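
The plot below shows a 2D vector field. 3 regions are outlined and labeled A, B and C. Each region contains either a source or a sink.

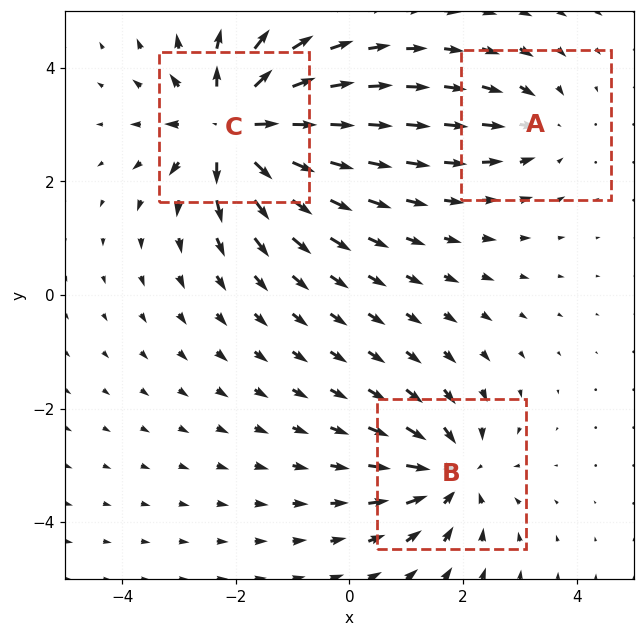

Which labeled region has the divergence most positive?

Divergence at each region's feature centre — A: about -2, B: about -4, C: about +6. Region C is most positive.

C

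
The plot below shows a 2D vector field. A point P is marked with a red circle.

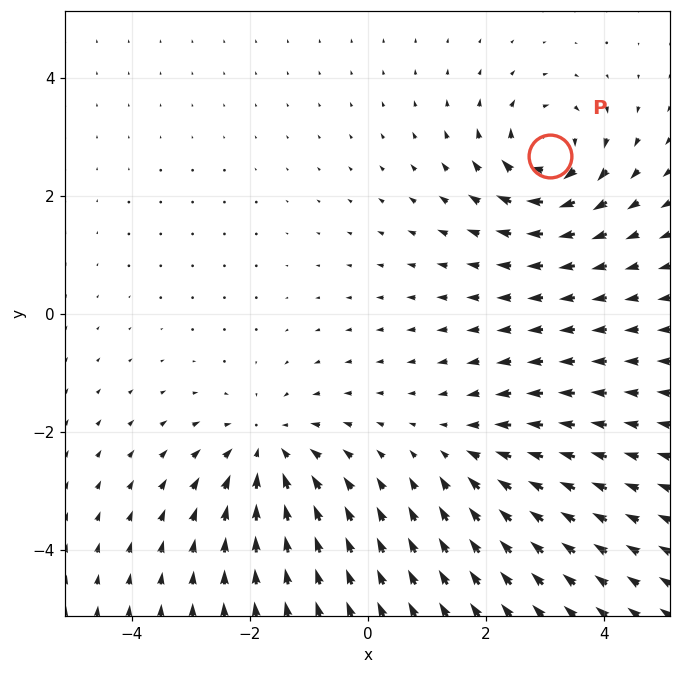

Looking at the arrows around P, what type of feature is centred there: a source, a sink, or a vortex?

At P (3.1, 2.7) the arrows circulate clockwise. Divergence ≈0, curl about -5 — near-zero divergence with nonzero curl is a vortex.

vortex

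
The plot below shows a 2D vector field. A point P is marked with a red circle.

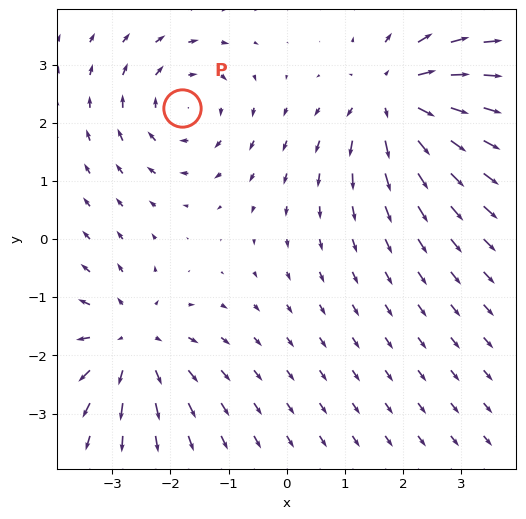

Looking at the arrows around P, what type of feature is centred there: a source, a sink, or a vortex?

At P (-1.8, 2.3) the arrows circulate clockwise. Divergence ≈0, curl about -4 — near-zero divergence with nonzero curl is a vortex.

vortex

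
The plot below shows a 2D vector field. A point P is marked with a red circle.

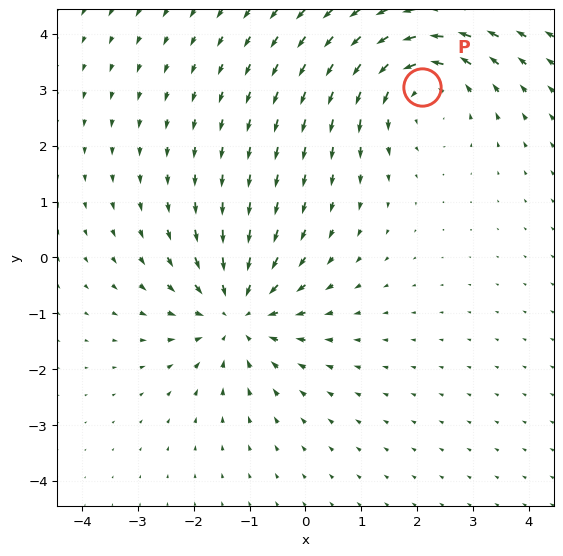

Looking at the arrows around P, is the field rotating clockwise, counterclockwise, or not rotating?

counterclockwise

Near P at (2.1, 3.0) the arrows circulate counterclockwise. The curl (z-component) there is about +3; positive curl means counterclockwise rotation.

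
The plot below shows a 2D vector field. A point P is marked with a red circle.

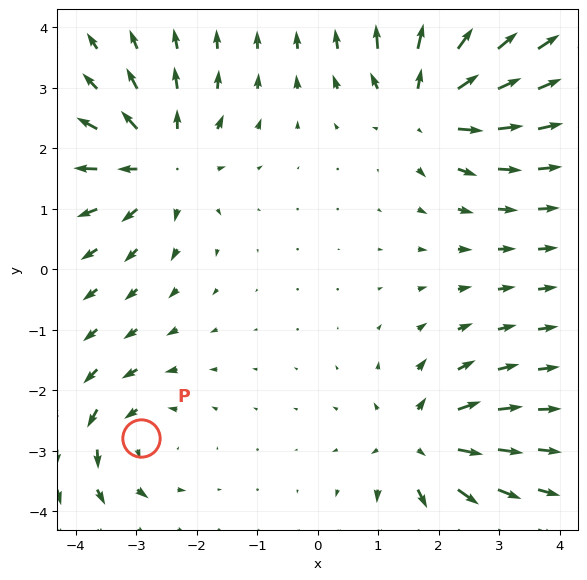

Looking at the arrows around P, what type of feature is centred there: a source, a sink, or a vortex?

vortex

At P (-2.9, -2.8) the arrows circulate counterclockwise. Divergence ≈0, curl about +4 — near-zero divergence with nonzero curl is a vortex.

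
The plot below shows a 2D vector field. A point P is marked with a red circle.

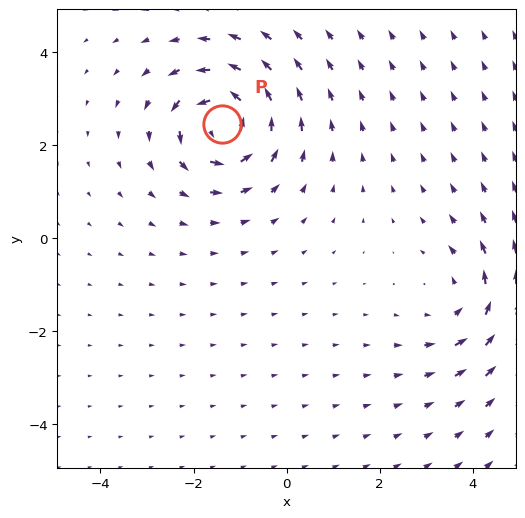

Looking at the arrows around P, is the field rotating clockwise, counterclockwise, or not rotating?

Near P at (-1.4, 2.4) the arrows circulate counterclockwise. The curl (z-component) there is about +6; positive curl means counterclockwise rotation.

counterclockwise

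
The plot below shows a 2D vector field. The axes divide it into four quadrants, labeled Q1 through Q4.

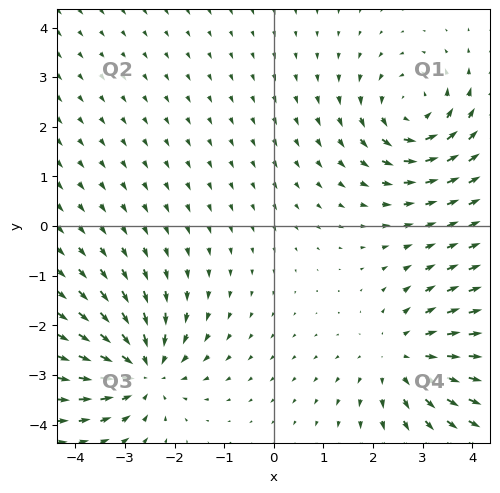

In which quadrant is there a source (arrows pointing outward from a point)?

The source sits at approximately (2.6, -2.6), which lies in quadrant Q4. The divergence there is about +3, positive as expected for a source.

Q4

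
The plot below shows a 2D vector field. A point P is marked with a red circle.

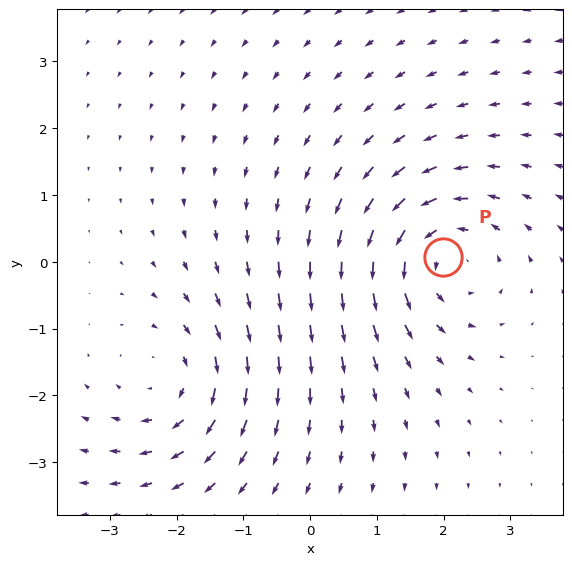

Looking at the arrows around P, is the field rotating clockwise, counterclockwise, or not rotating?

counterclockwise

Near P at (2.0, 0.1) the arrows circulate counterclockwise. The curl (z-component) there is about +4; positive curl means counterclockwise rotation.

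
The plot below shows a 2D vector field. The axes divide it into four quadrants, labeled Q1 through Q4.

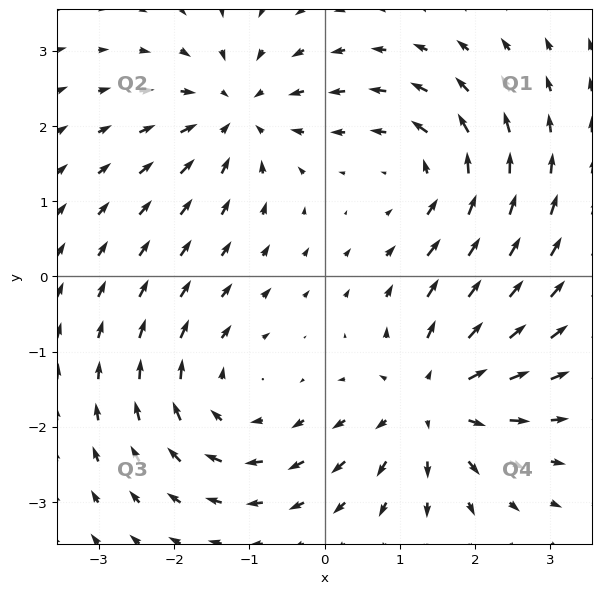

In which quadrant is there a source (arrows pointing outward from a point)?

Q4

The source sits at approximately (1.4, -1.7), which lies in quadrant Q4. The divergence there is about +5, positive as expected for a source.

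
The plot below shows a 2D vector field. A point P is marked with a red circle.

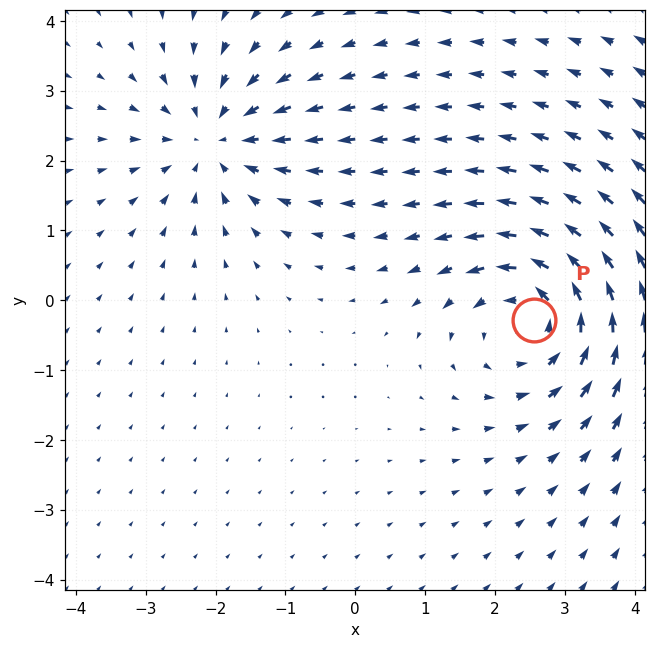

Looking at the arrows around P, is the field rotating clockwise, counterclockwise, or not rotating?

Near P at (2.6, -0.3) the arrows circulate counterclockwise. The curl (z-component) there is about +4; positive curl means counterclockwise rotation.

counterclockwise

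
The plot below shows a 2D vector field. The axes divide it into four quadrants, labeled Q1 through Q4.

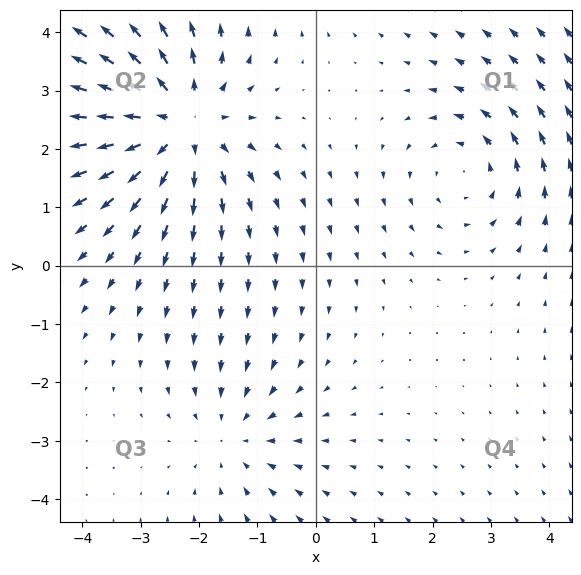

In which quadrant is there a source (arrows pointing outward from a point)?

Q2

The source sits at approximately (-2.4, 2.4), which lies in quadrant Q2. The divergence there is about +4, positive as expected for a source.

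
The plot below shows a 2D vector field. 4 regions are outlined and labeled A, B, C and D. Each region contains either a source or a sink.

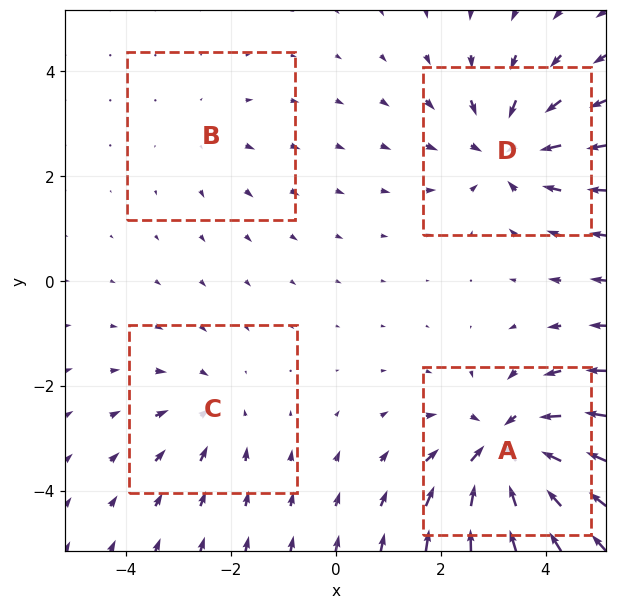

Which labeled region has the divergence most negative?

A

Divergence at each region's feature centre — A: about -7, B: about +2, C: about -3, D: about -5. Region A is most negative.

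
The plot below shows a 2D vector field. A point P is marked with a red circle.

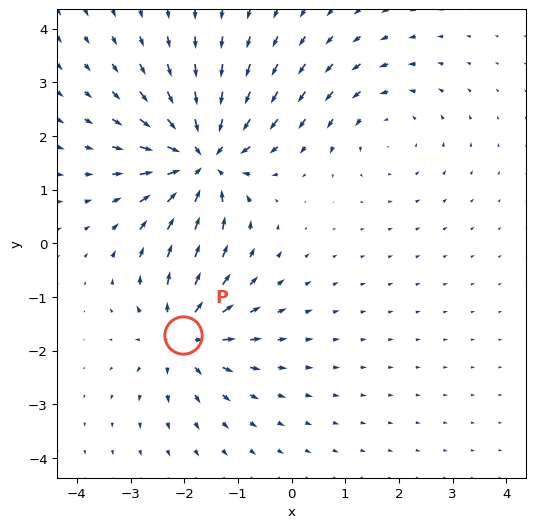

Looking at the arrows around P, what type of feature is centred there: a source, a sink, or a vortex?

source

At P (-2.0, -1.7) the arrows spread outward. Divergence about +4, curl ≈0 — positive divergence with near-zero curl is a source.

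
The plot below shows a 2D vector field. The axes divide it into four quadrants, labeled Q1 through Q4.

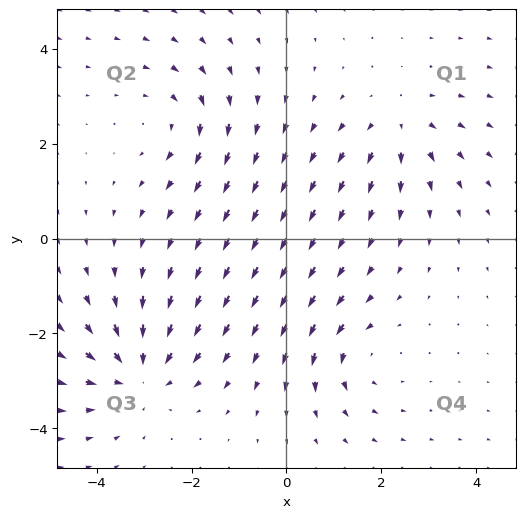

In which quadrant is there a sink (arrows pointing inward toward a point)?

Q3

The sink sits at approximately (-3.1, -2.8), which lies in quadrant Q3. The divergence there is about -4, negative as expected for a sink.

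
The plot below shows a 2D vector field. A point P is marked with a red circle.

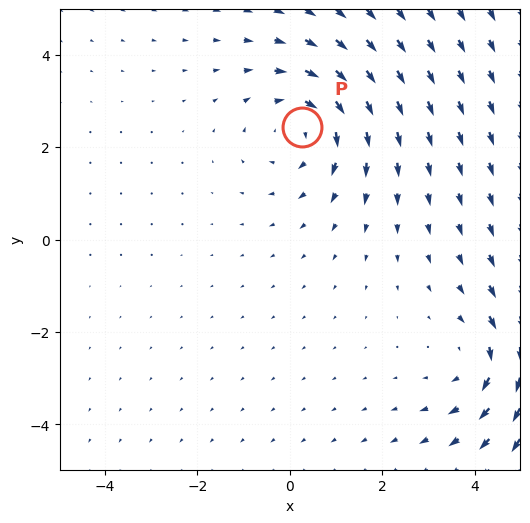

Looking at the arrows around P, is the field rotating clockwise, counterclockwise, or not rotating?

Near P at (0.3, 2.4) the arrows circulate clockwise. The curl (z-component) there is about -3; negative curl means clockwise rotation.

clockwise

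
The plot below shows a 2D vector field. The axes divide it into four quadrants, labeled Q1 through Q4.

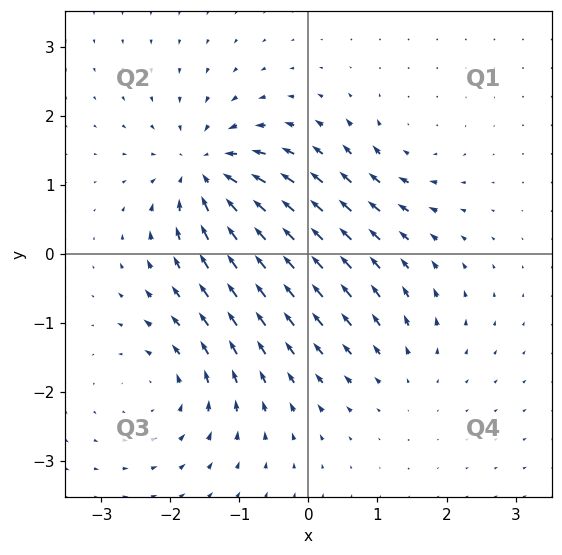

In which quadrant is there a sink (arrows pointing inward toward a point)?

The sink sits at approximately (-1.5, 1.2), which lies in quadrant Q2. The divergence there is about -7, negative as expected for a sink.

Q2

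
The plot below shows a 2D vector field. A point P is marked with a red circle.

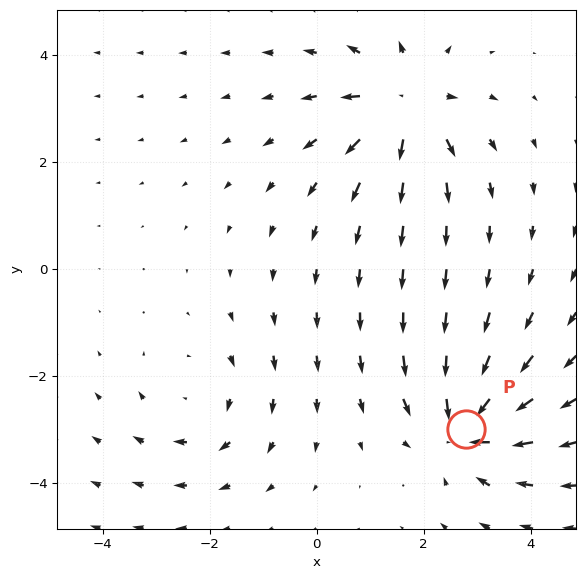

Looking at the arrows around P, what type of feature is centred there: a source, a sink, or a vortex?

sink

At P (2.8, -3.0) the arrows converge inward. Divergence about -6, curl ≈0 — negative divergence with near-zero curl is a sink.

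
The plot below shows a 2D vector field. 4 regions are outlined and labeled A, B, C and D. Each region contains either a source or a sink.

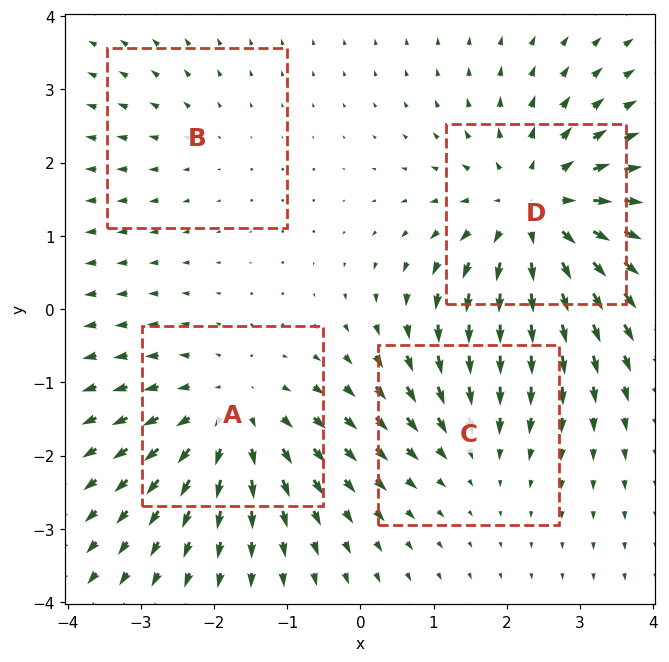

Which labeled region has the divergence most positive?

Divergence at each region's feature centre — A: about +4, B: about +2, C: about -3, D: about +6. Region D is most positive.

D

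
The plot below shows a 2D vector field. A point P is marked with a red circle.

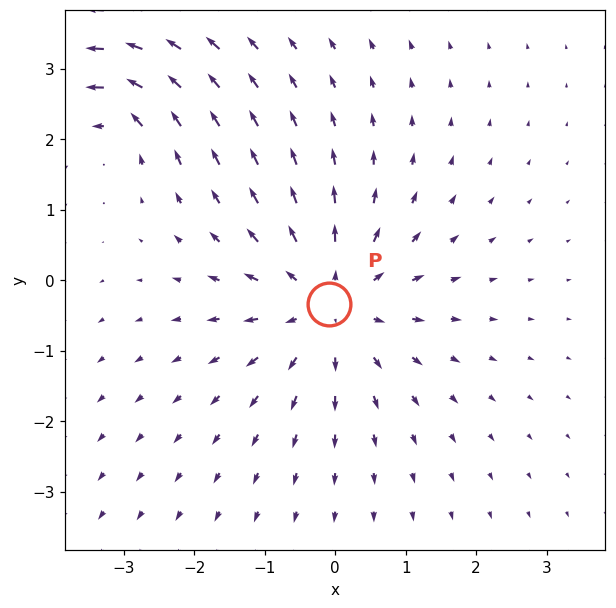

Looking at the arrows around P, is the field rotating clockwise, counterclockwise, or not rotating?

Near P at (-0.1, -0.3) the arrows show no circulation. The curl there is ≈0.

not rotating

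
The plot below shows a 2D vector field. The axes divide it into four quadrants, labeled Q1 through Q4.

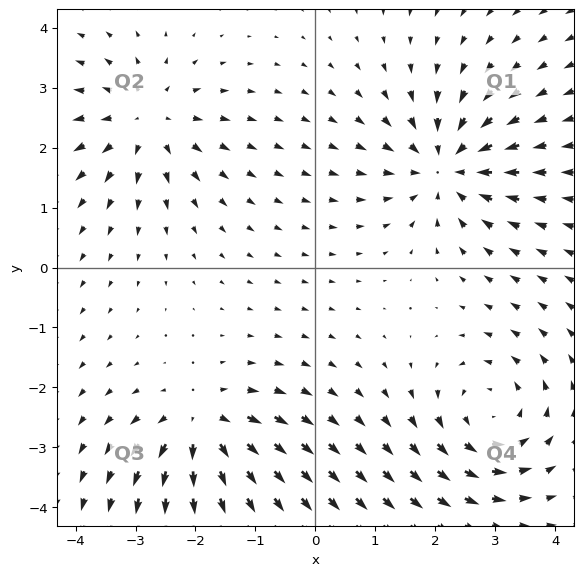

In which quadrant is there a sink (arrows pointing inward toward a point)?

The sink sits at approximately (2.2, 1.7), which lies in quadrant Q1. The divergence there is about -6, negative as expected for a sink.

Q1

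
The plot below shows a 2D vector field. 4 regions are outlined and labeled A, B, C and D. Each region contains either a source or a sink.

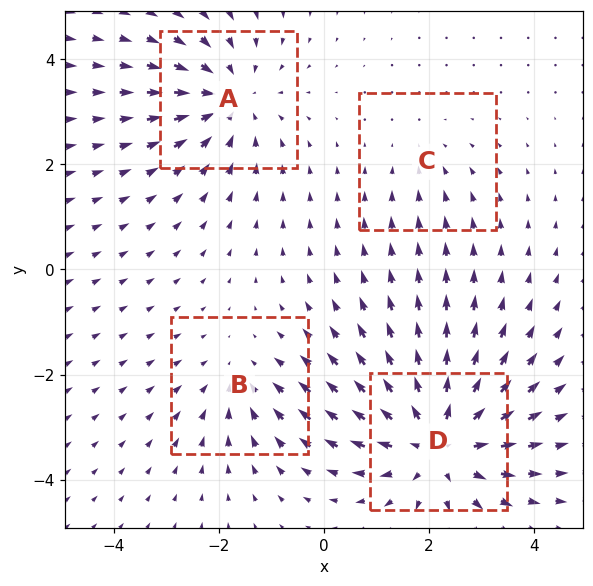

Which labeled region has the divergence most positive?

Divergence at each region's feature centre — A: about -4, B: about -3, C: about -2, D: about +6. Region D is most positive.

D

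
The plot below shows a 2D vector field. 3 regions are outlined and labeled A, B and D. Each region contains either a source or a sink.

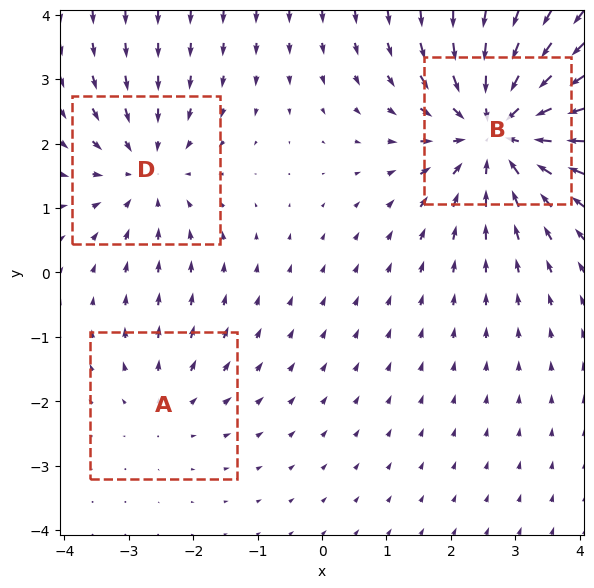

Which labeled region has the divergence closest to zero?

Divergence at each region's feature centre — A: about +2, B: about -5, D: about -3. Region A is closest to zero.

A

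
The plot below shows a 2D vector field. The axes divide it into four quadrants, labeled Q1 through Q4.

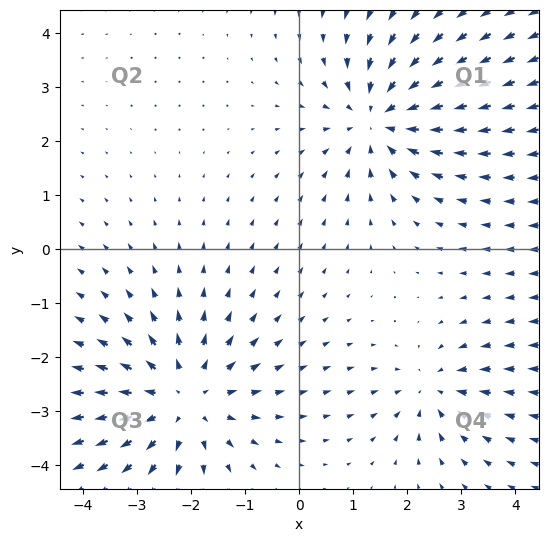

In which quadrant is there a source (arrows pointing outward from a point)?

The source sits at approximately (-2.1, -2.8), which lies in quadrant Q3. The divergence there is about +4, positive as expected for a source.

Q3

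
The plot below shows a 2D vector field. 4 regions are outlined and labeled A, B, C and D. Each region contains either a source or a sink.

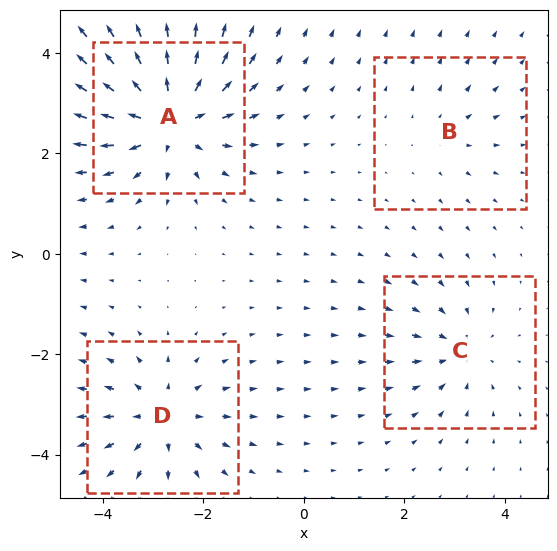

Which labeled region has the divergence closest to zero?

Divergence at each region's feature centre — A: about +8, B: about +2, C: about -4, D: about +5. Region B is closest to zero.

B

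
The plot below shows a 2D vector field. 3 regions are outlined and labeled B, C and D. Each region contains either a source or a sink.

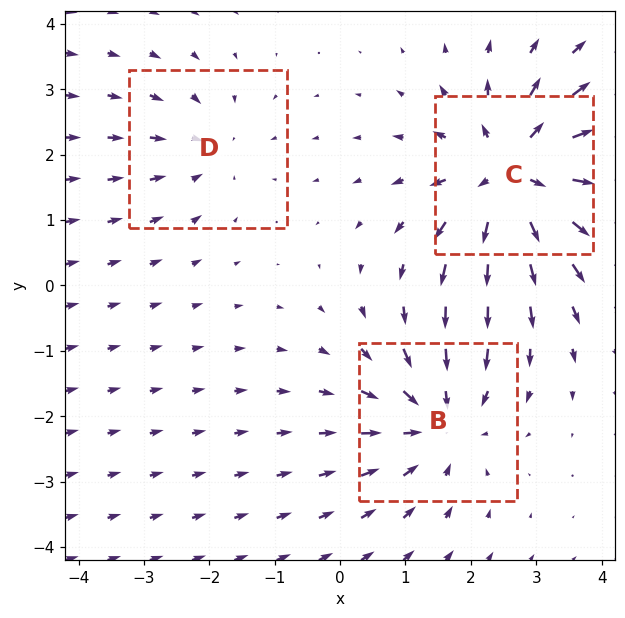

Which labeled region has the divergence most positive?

Divergence at each region's feature centre — B: about -3, C: about +5, D: about -2. Region C is most positive.

C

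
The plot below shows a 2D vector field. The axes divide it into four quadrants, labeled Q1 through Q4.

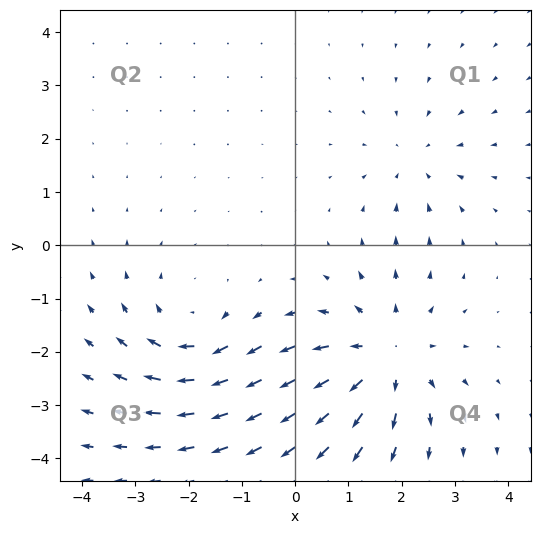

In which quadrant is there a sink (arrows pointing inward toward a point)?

The sink sits at approximately (2.3, 1.6), which lies in quadrant Q1. The divergence there is about -2, negative as expected for a sink.

Q1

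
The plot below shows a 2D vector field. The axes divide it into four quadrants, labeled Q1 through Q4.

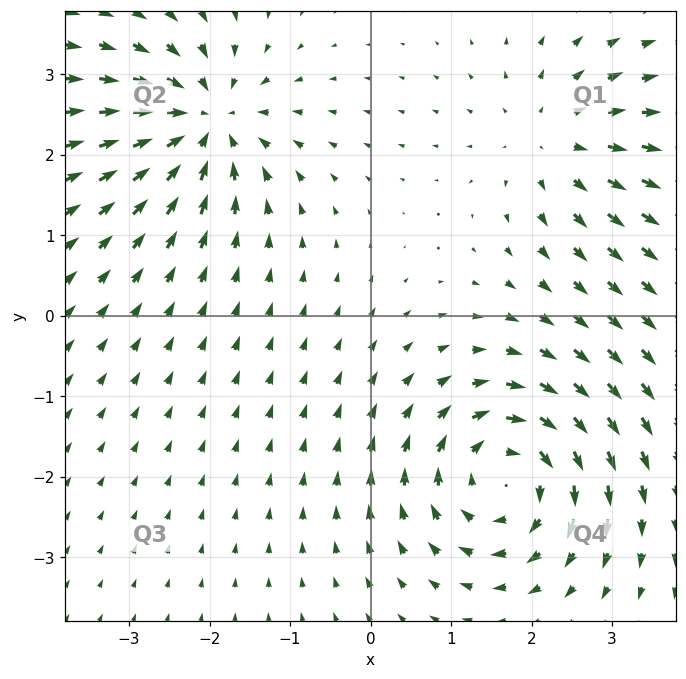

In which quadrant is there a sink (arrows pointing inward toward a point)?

Q2

The sink sits at approximately (-2.1, 2.4), which lies in quadrant Q2. The divergence there is about -6, negative as expected for a sink.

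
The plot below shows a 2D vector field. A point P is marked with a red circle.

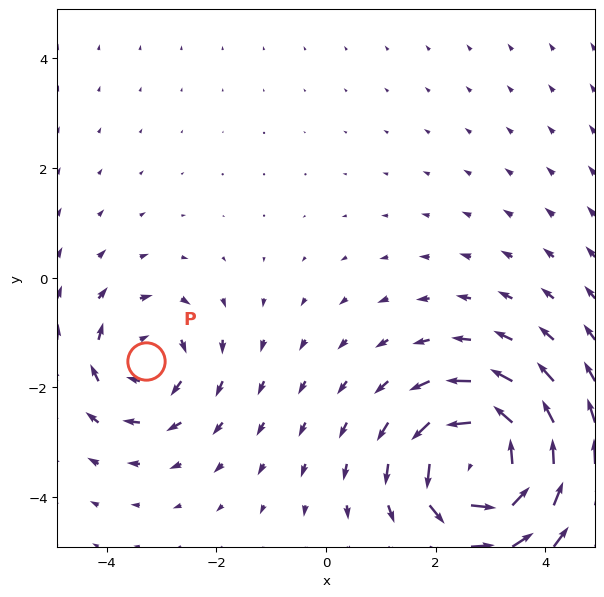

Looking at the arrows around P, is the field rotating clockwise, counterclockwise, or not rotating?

Near P at (-3.3, -1.5) the arrows circulate clockwise. The curl (z-component) there is about -3; negative curl means clockwise rotation.

clockwise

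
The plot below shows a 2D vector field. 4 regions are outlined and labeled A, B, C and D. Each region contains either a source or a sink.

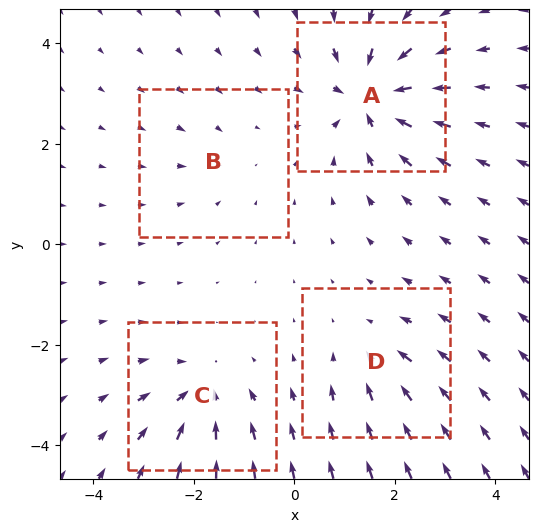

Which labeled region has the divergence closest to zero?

Divergence at each region's feature centre — A: about -8, B: about -2, C: about -5, D: about -4. Region B is closest to zero.

B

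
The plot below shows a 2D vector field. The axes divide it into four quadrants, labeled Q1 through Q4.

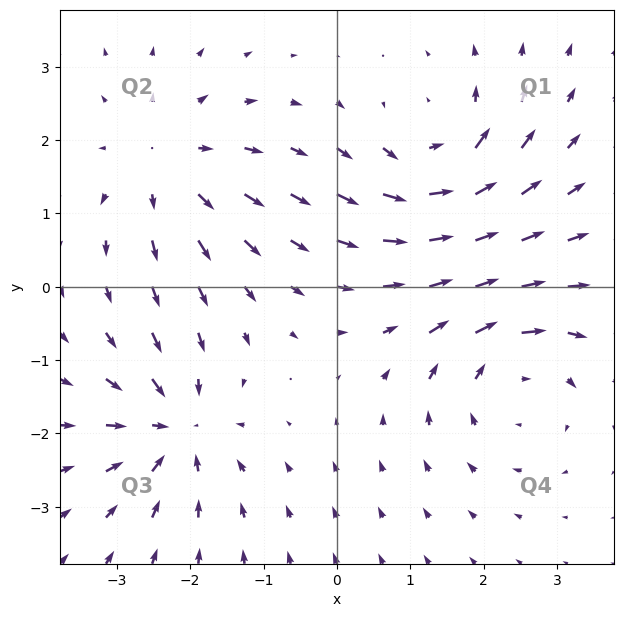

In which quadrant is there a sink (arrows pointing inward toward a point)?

Q3

The sink sits at approximately (-2.2, -1.9), which lies in quadrant Q3. The divergence there is about -7, negative as expected for a sink.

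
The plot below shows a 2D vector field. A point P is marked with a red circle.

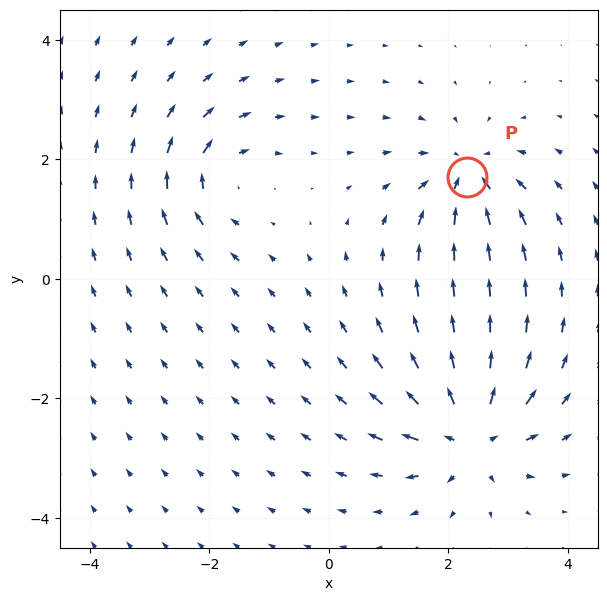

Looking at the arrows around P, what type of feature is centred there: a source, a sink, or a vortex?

sink

At P (2.3, 1.7) the arrows converge inward. Divergence about -4, curl ≈0 — negative divergence with near-zero curl is a sink.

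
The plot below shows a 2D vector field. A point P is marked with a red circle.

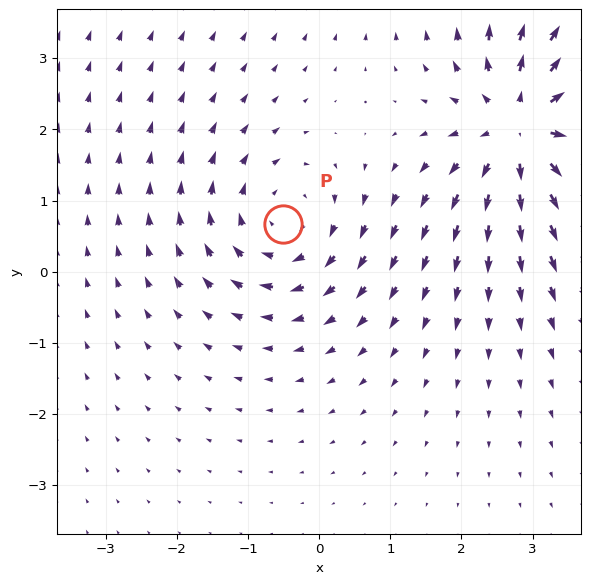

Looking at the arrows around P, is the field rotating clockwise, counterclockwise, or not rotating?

clockwise

Near P at (-0.5, 0.7) the arrows circulate clockwise. The curl (z-component) there is about -3; negative curl means clockwise rotation.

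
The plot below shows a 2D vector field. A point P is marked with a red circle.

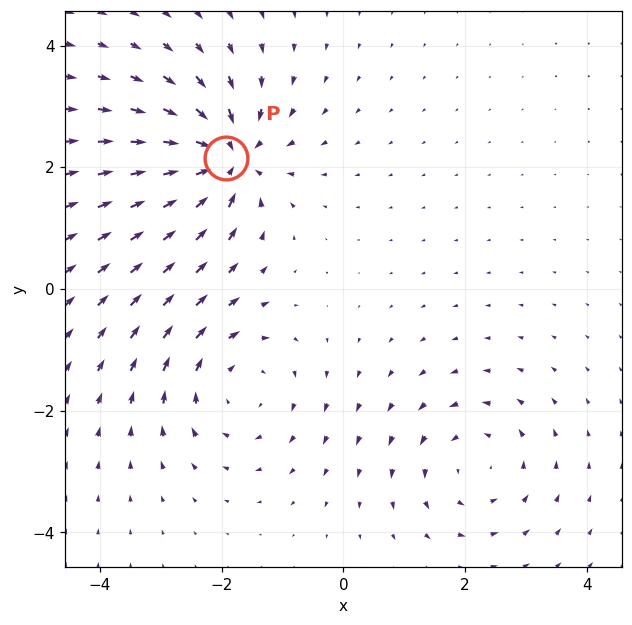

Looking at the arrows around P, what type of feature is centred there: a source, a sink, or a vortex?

At P (-1.9, 2.1) the arrows converge inward. Divergence about -6, curl ≈0 — negative divergence with near-zero curl is a sink.

sink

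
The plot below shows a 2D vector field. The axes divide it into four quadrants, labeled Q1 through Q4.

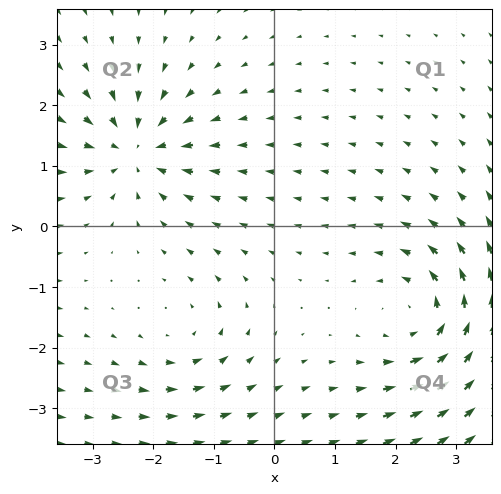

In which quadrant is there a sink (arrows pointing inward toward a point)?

The sink sits at approximately (-2.3, 1.3), which lies in quadrant Q2. The divergence there is about -5, negative as expected for a sink.

Q2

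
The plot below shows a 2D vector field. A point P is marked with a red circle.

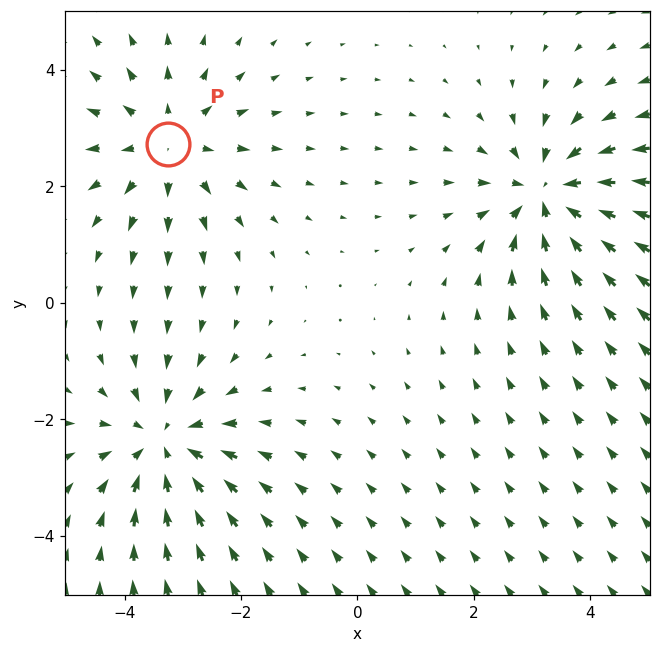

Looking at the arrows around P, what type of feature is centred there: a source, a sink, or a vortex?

source

At P (-3.2, 2.7) the arrows spread outward. Divergence about +3, curl ≈0 — positive divergence with near-zero curl is a source.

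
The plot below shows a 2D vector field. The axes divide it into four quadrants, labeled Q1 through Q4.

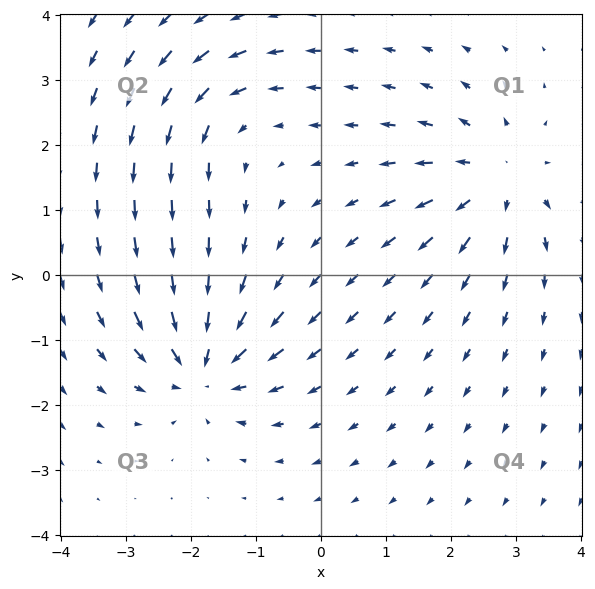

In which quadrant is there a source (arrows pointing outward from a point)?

The source sits at approximately (2.7, 1.5), which lies in quadrant Q1. The divergence there is about +5, positive as expected for a source.

Q1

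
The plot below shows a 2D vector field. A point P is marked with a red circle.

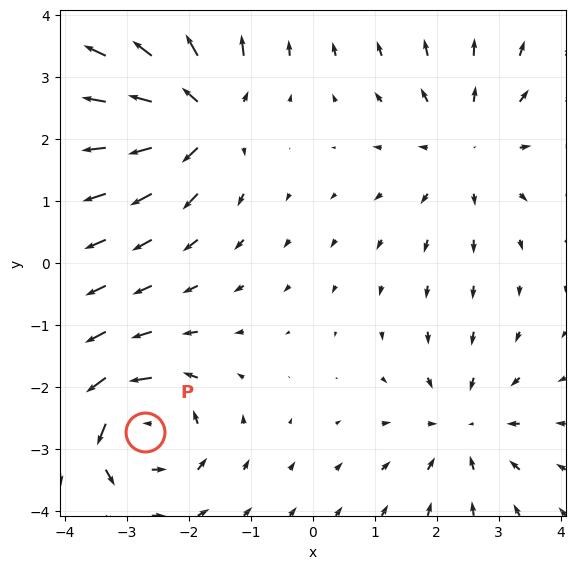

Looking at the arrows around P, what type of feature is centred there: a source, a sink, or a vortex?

vortex

At P (-2.7, -2.7) the arrows circulate counterclockwise. Divergence ≈0, curl about +5 — near-zero divergence with nonzero curl is a vortex.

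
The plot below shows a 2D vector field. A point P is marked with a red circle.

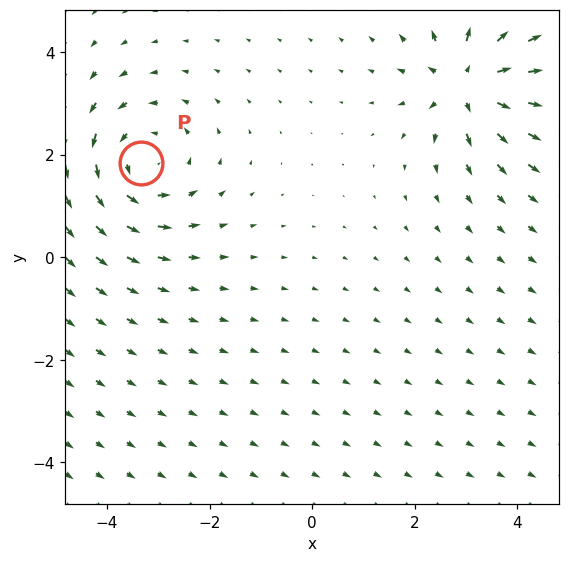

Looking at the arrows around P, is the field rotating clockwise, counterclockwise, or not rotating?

counterclockwise

Near P at (-3.3, 1.8) the arrows circulate counterclockwise. The curl (z-component) there is about +4; positive curl means counterclockwise rotation.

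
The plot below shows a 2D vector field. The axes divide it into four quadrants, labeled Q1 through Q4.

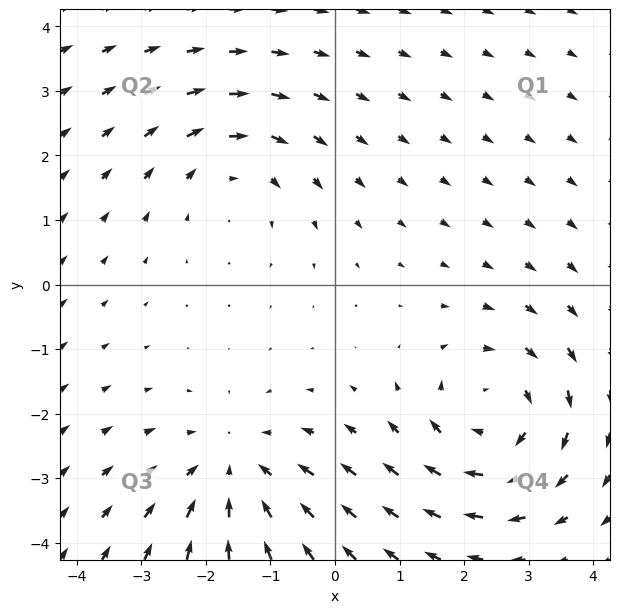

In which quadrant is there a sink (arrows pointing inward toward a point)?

Q3

The sink sits at approximately (-1.5, -2.9), which lies in quadrant Q3. The divergence there is about -4, negative as expected for a sink.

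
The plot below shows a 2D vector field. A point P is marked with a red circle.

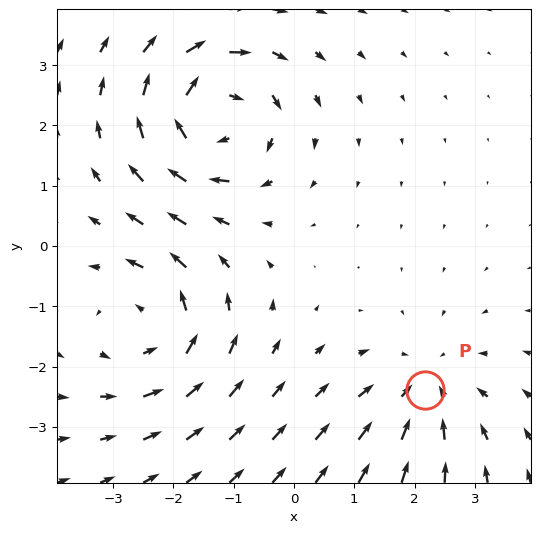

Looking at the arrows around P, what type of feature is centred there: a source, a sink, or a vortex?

sink

At P (2.2, -2.4) the arrows converge inward. Divergence about -3, curl ≈0 — negative divergence with near-zero curl is a sink.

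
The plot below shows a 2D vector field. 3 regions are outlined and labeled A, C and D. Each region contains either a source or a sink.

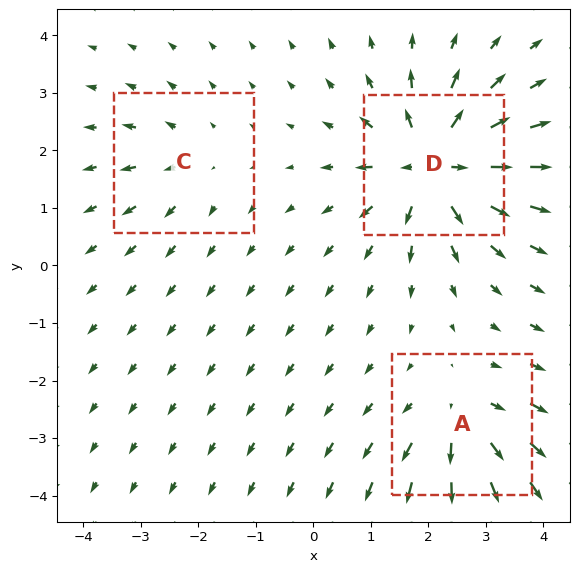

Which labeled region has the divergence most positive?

D

Divergence at each region's feature centre — A: about +4, C: about +2, D: about +6. Region D is most positive.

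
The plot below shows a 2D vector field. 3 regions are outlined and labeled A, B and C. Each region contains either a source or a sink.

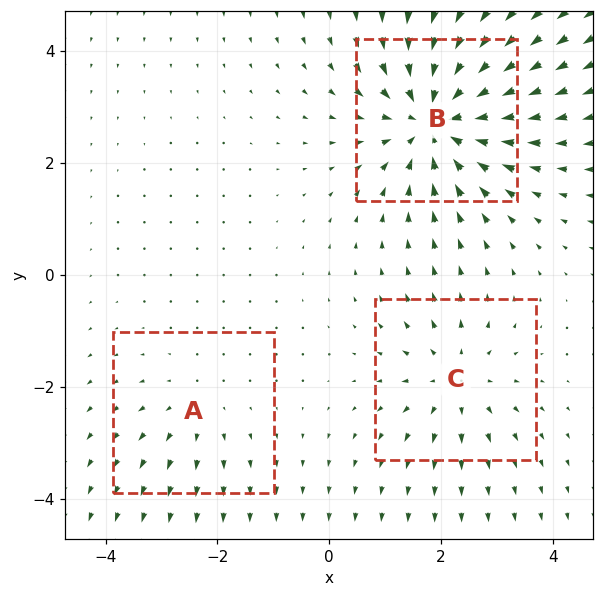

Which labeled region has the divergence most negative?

Divergence at each region's feature centre — A: about +2, B: about -5, C: about +3. Region B is most negative.

B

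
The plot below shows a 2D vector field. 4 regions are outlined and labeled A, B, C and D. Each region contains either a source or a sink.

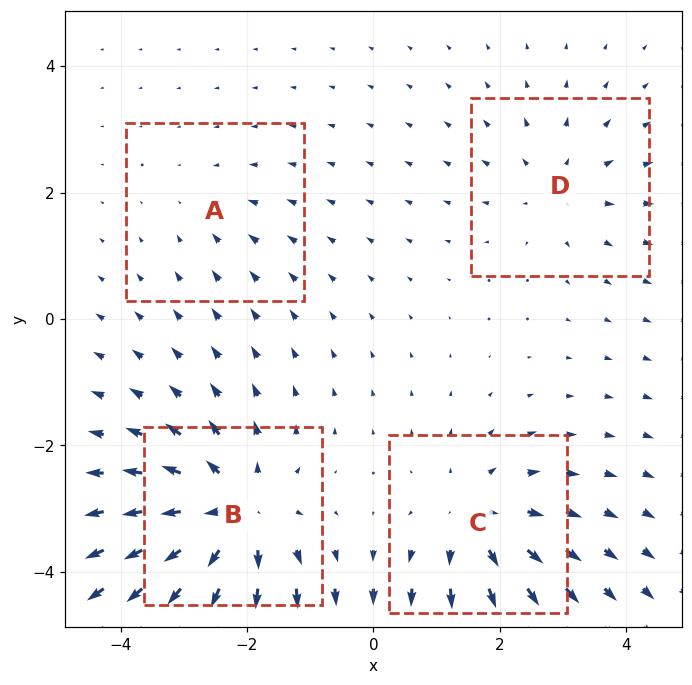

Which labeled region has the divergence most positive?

B

Divergence at each region's feature centre — A: about -2, B: about +6, C: about +5, D: about +3. Region B is most positive.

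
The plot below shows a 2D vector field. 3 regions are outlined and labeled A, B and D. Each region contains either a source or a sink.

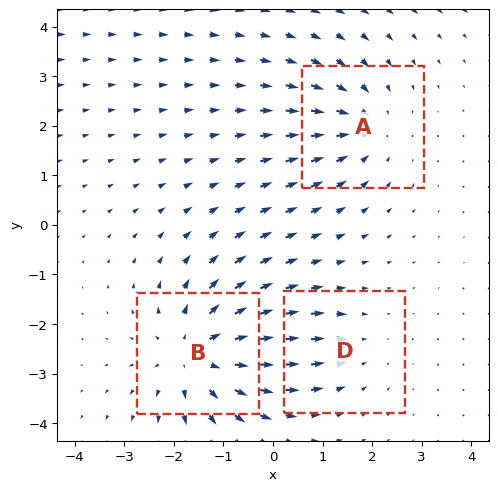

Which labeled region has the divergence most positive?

Divergence at each region's feature centre — A: about -3, B: about +4, D: about -2. Region B is most positive.

B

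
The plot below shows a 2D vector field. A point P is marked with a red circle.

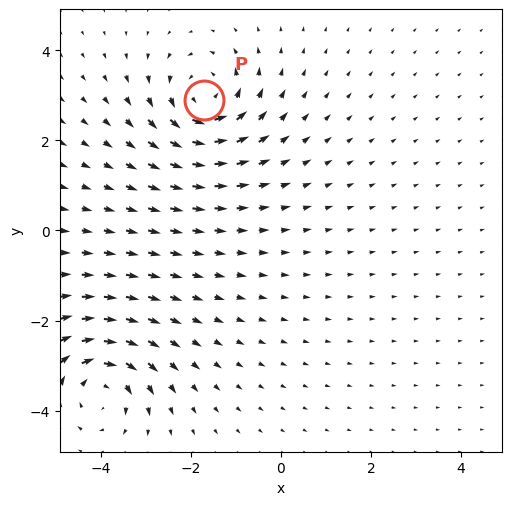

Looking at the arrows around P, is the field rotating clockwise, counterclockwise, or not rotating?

counterclockwise

Near P at (-1.7, 2.9) the arrows circulate counterclockwise. The curl (z-component) there is about +4; positive curl means counterclockwise rotation.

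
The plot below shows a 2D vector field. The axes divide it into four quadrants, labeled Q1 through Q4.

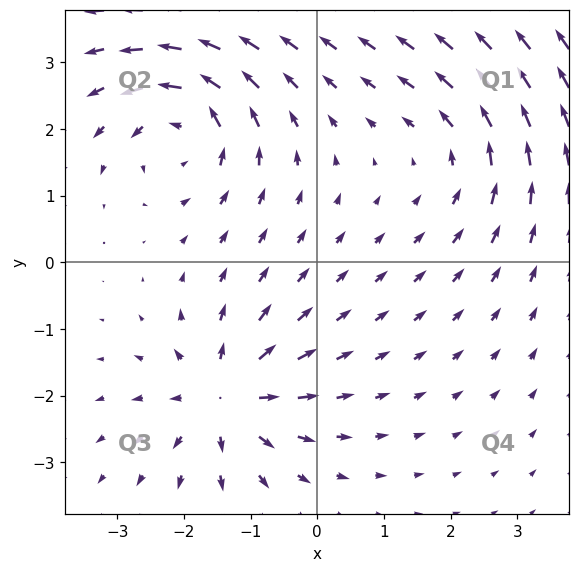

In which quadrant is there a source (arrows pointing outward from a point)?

The source sits at approximately (-1.4, -2.0), which lies in quadrant Q3. The divergence there is about +5, positive as expected for a source.

Q3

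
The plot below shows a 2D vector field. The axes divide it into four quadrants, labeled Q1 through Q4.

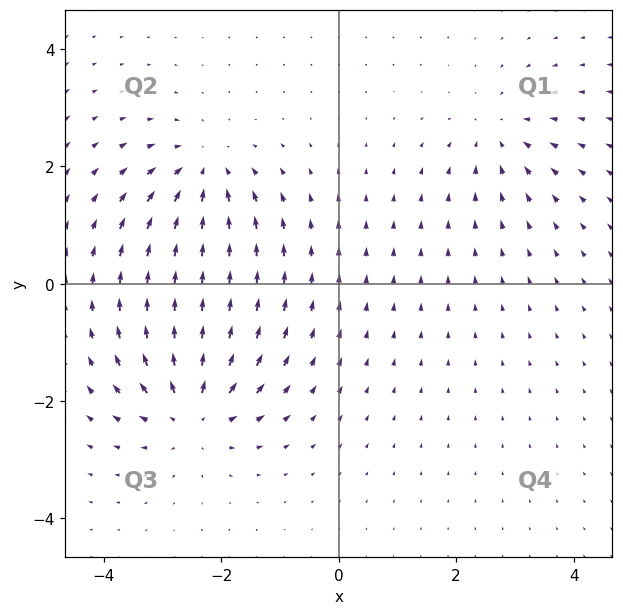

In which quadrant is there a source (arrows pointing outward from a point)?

The source sits at approximately (-2.5, -2.2), which lies in quadrant Q3. The divergence there is about +6, positive as expected for a source.

Q3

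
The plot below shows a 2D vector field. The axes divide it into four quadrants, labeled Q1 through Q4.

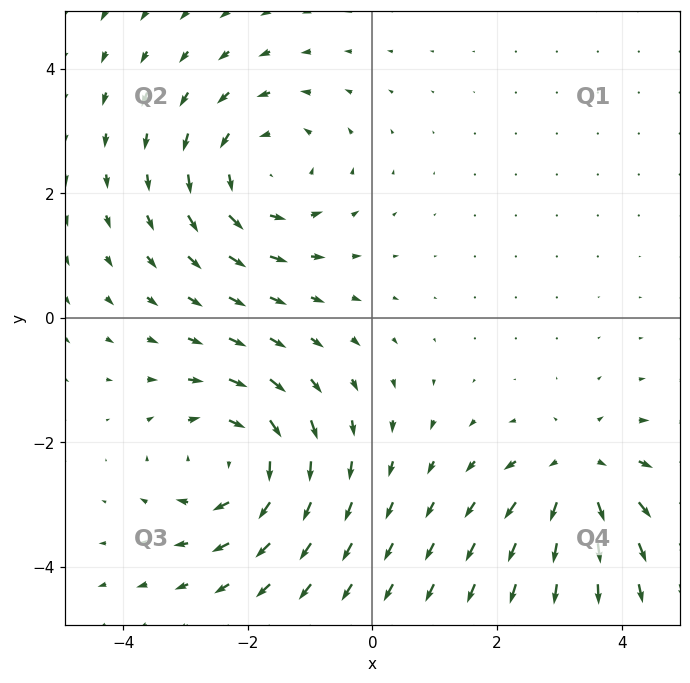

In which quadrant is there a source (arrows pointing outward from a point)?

The source sits at approximately (3.3, -2.5), which lies in quadrant Q4. The divergence there is about +4, positive as expected for a source.

Q4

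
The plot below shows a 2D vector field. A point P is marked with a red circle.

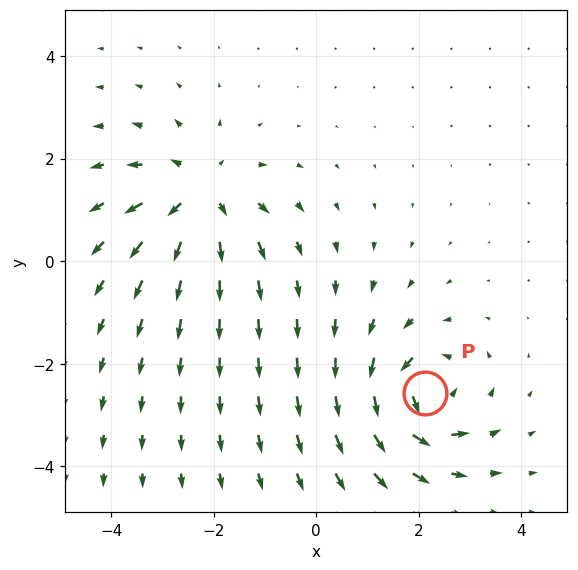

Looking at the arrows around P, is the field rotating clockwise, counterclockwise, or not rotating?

counterclockwise

Near P at (2.1, -2.6) the arrows circulate counterclockwise. The curl (z-component) there is about +6; positive curl means counterclockwise rotation.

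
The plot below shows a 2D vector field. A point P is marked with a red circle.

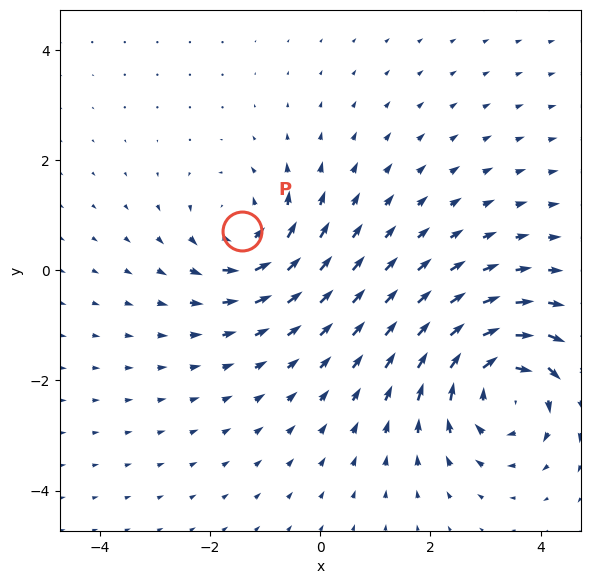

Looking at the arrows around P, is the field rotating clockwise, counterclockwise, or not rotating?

counterclockwise

Near P at (-1.4, 0.7) the arrows circulate counterclockwise. The curl (z-component) there is about +3; positive curl means counterclockwise rotation.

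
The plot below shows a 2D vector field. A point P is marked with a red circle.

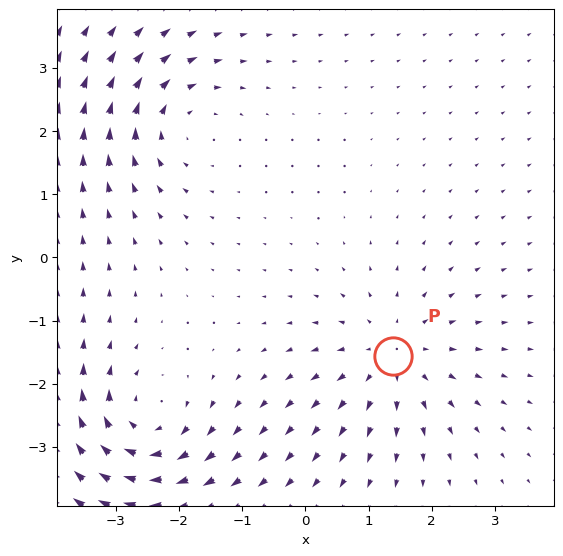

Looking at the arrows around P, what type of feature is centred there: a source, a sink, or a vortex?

source

At P (1.4, -1.6) the arrows spread outward. Divergence about +3, curl ≈0 — positive divergence with near-zero curl is a source.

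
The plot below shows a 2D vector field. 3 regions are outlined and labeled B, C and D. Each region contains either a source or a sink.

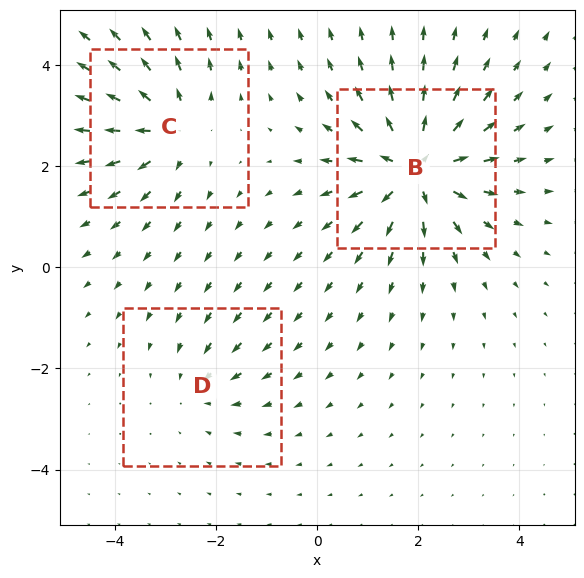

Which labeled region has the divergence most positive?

Divergence at each region's feature centre — B: about +6, C: about +4, D: about -2. Region B is most positive.

B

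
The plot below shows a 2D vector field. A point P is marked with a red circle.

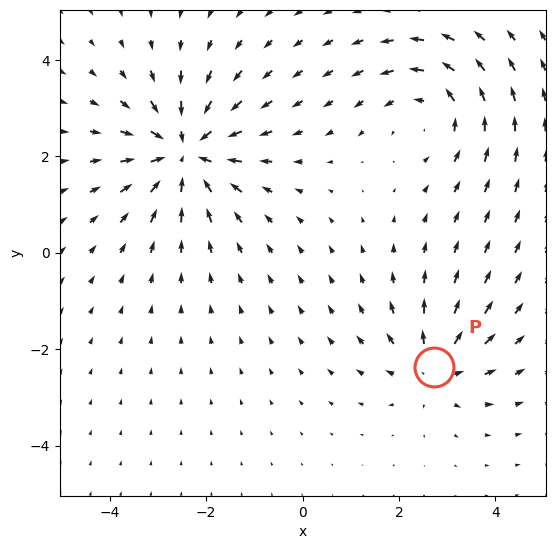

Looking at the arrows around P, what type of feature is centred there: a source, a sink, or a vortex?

source

At P (2.7, -2.4) the arrows spread outward. Divergence about +4, curl ≈0 — positive divergence with near-zero curl is a source.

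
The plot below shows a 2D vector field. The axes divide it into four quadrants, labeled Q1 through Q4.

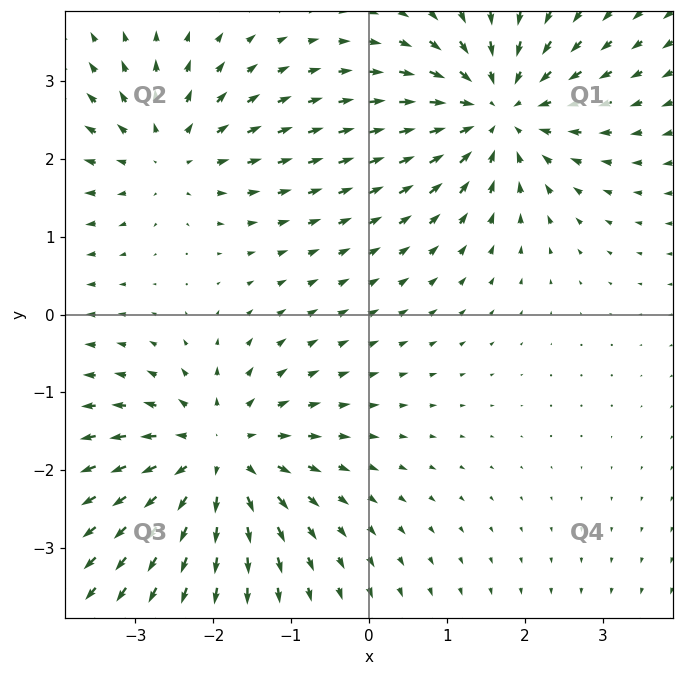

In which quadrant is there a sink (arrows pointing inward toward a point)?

Q1

The sink sits at approximately (1.7, 2.6), which lies in quadrant Q1. The divergence there is about -4, negative as expected for a sink.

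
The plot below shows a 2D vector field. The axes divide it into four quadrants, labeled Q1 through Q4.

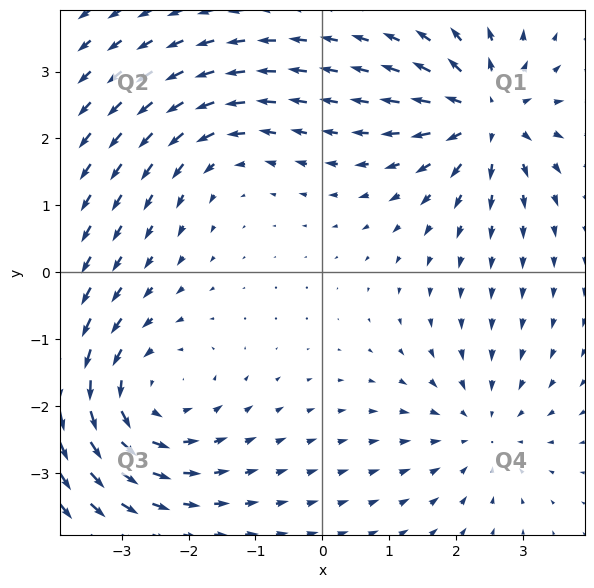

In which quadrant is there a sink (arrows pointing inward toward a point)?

The sink sits at approximately (2.4, -2.4), which lies in quadrant Q4. The divergence there is about -3, negative as expected for a sink.

Q4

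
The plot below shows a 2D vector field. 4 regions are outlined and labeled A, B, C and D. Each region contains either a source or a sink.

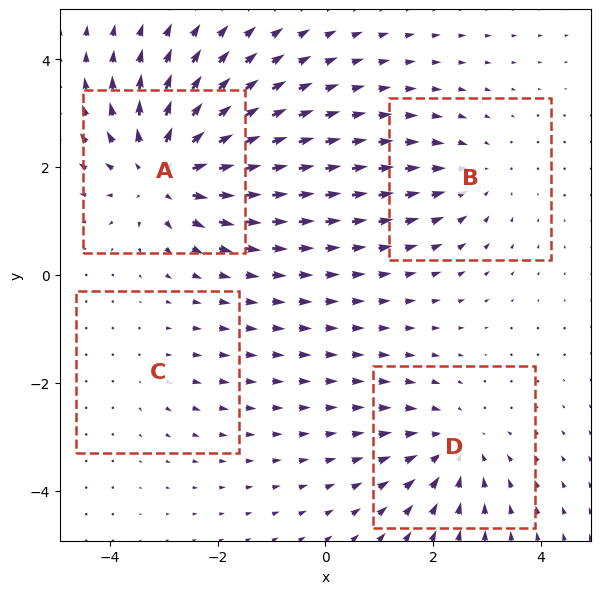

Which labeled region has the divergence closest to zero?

C

Divergence at each region's feature centre — A: about +7, B: about -3, C: about +2, D: about -4. Region C is closest to zero.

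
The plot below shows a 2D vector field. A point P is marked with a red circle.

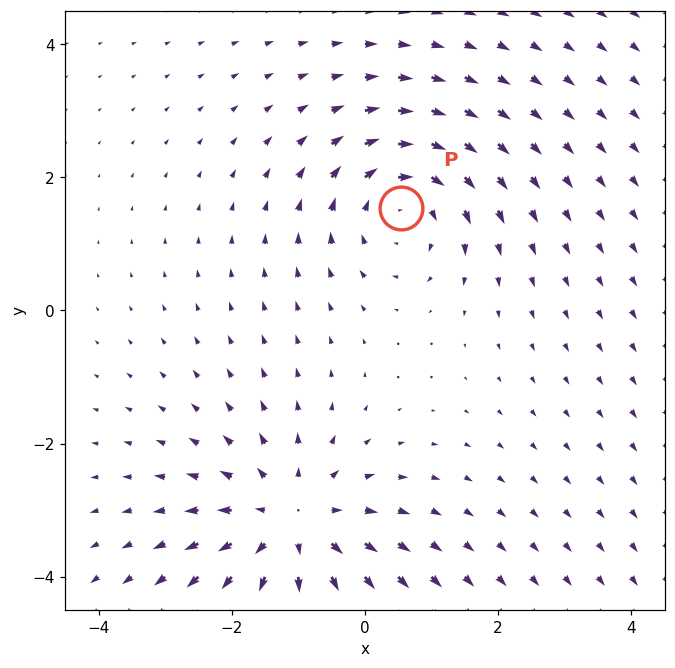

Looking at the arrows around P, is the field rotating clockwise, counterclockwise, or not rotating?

Near P at (0.5, 1.5) the arrows circulate clockwise. The curl (z-component) there is about -4; negative curl means clockwise rotation.

clockwise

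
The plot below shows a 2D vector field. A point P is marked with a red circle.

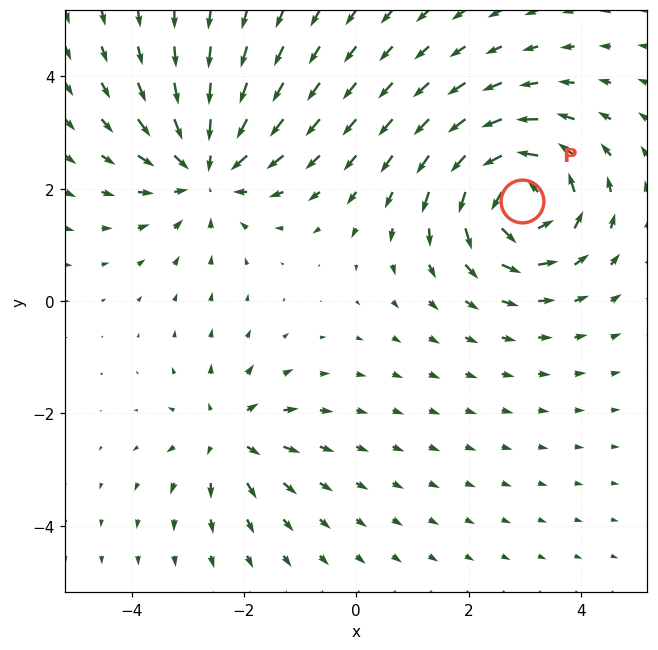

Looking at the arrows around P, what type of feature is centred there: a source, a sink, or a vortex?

vortex

At P (2.9, 1.8) the arrows circulate counterclockwise. Divergence ≈0, curl about +6 — near-zero divergence with nonzero curl is a vortex.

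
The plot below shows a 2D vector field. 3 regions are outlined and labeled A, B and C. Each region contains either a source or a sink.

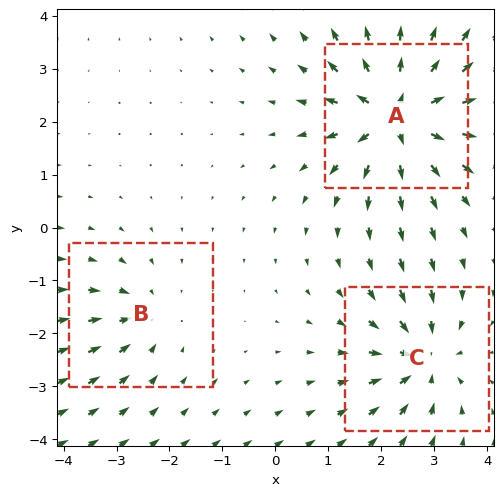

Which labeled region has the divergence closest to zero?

B

Divergence at each region's feature centre — A: about +6, B: about -3, C: about -4. Region B is closest to zero.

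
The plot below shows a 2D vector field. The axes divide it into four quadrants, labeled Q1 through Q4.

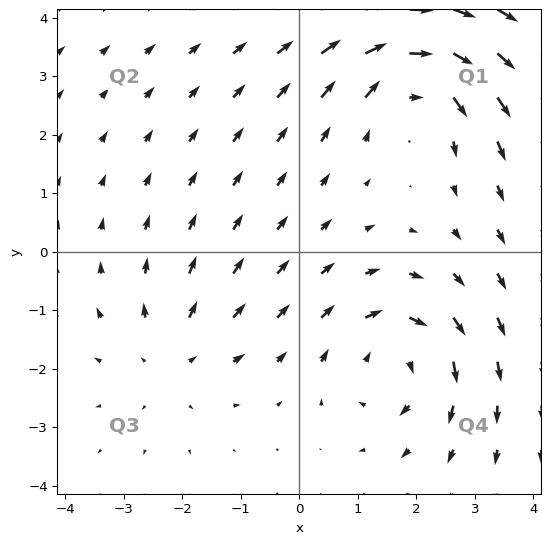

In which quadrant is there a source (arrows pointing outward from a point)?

Q3

The source sits at approximately (-2.2, -1.8), which lies in quadrant Q3. The divergence there is about +2, positive as expected for a source.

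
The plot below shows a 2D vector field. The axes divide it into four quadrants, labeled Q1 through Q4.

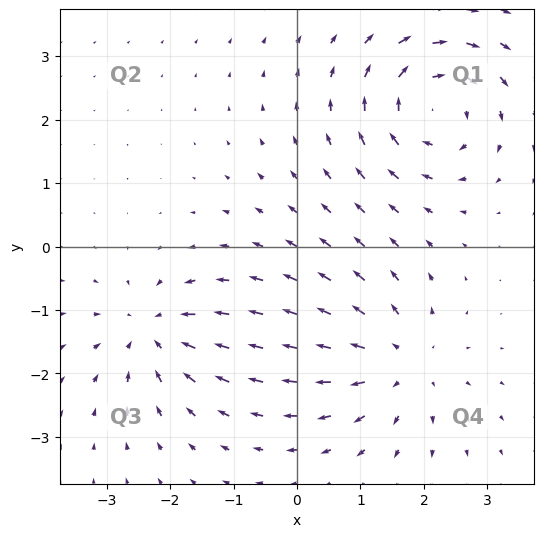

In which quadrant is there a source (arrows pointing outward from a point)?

The source sits at approximately (1.6, -1.8), which lies in quadrant Q4. The divergence there is about +4, positive as expected for a source.

Q4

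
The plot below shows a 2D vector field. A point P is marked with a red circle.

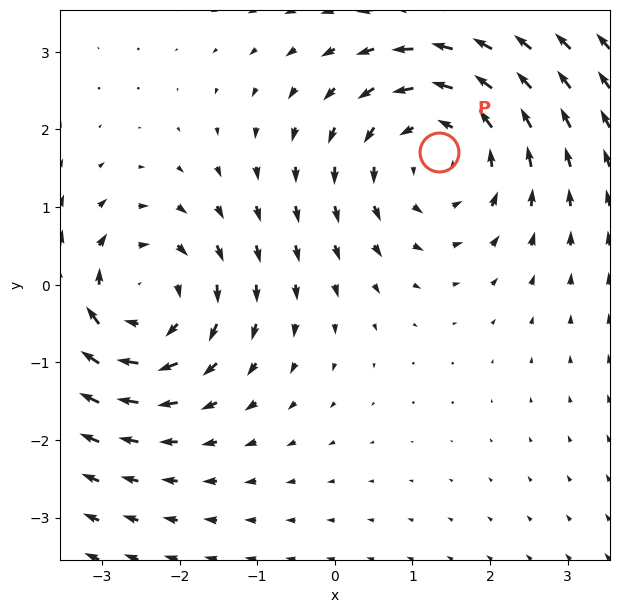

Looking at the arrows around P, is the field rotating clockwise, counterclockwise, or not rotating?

Near P at (1.3, 1.7) the arrows circulate counterclockwise. The curl (z-component) there is about +3; positive curl means counterclockwise rotation.

counterclockwise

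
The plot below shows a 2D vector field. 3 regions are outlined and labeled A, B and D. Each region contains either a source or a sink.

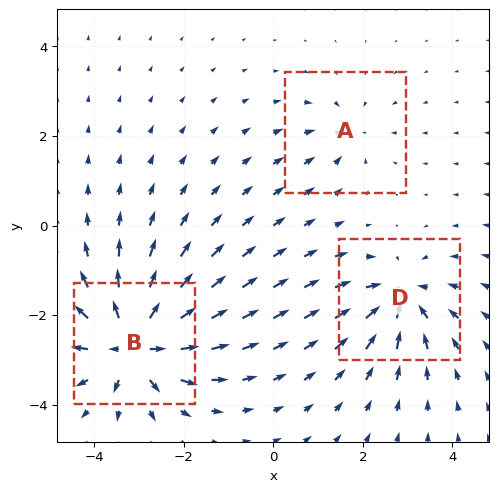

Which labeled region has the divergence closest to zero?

A

Divergence at each region's feature centre — A: about -2, B: about +6, D: about -4. Region A is closest to zero.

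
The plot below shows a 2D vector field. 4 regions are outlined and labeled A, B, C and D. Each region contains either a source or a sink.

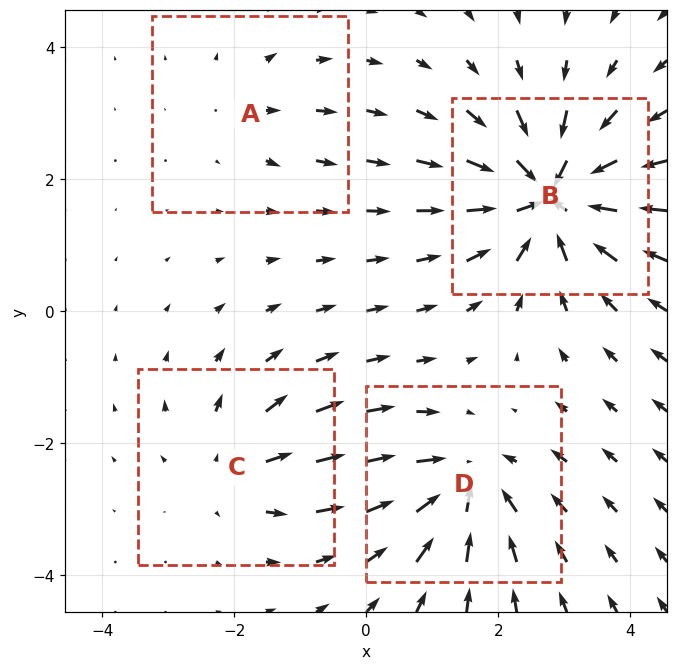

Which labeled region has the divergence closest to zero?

A

Divergence at each region's feature centre — A: about +2, B: about -8, C: about +4, D: about -6. Region A is closest to zero.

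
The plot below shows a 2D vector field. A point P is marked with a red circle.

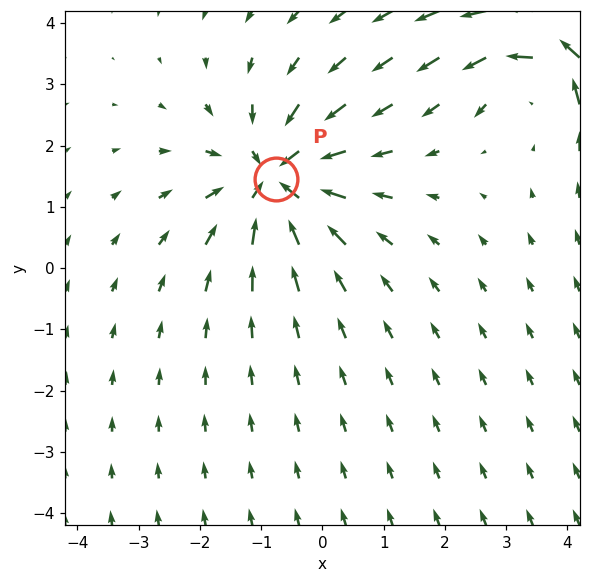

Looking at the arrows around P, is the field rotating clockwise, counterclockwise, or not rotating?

Near P at (-0.8, 1.5) the arrows show no circulation. The curl there is ≈0.

not rotating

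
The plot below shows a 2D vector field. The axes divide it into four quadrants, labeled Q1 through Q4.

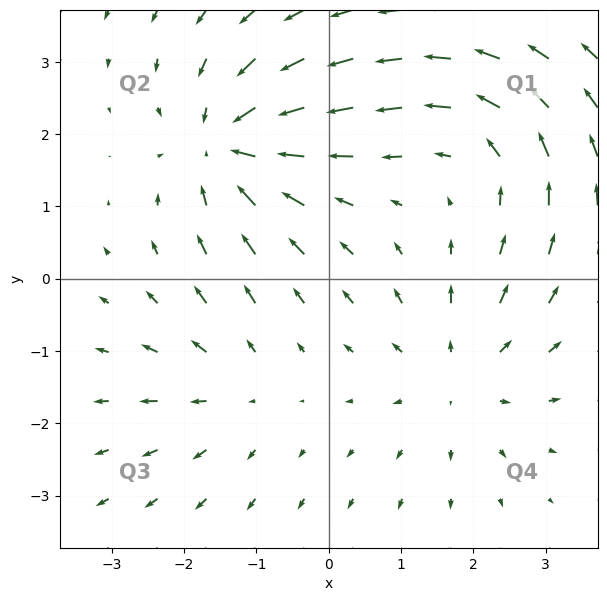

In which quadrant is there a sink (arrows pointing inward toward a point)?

The sink sits at approximately (-1.4, 1.8), which lies in quadrant Q2. The divergence there is about -5, negative as expected for a sink.

Q2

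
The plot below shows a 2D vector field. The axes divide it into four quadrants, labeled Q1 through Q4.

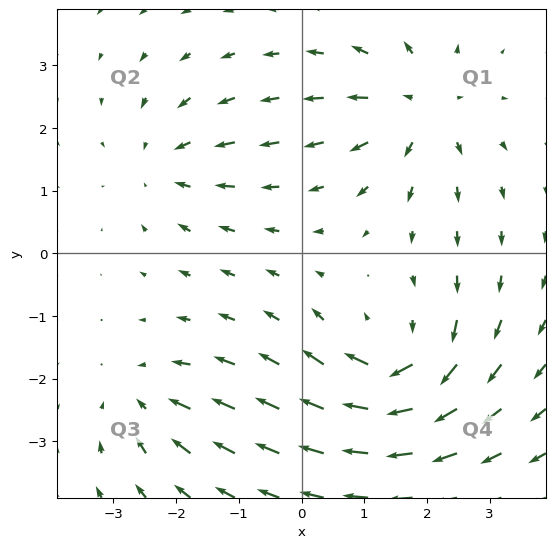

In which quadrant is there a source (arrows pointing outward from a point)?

The source sits at approximately (1.9, 2.3), which lies in quadrant Q1. The divergence there is about +5, positive as expected for a source.

Q1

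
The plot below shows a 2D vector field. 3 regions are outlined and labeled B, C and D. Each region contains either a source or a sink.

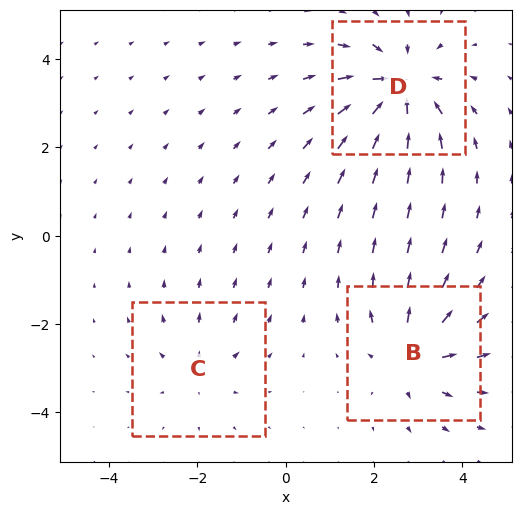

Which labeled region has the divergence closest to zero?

Divergence at each region's feature centre — B: about +4, C: about +2, D: about -5. Region C is closest to zero.

C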